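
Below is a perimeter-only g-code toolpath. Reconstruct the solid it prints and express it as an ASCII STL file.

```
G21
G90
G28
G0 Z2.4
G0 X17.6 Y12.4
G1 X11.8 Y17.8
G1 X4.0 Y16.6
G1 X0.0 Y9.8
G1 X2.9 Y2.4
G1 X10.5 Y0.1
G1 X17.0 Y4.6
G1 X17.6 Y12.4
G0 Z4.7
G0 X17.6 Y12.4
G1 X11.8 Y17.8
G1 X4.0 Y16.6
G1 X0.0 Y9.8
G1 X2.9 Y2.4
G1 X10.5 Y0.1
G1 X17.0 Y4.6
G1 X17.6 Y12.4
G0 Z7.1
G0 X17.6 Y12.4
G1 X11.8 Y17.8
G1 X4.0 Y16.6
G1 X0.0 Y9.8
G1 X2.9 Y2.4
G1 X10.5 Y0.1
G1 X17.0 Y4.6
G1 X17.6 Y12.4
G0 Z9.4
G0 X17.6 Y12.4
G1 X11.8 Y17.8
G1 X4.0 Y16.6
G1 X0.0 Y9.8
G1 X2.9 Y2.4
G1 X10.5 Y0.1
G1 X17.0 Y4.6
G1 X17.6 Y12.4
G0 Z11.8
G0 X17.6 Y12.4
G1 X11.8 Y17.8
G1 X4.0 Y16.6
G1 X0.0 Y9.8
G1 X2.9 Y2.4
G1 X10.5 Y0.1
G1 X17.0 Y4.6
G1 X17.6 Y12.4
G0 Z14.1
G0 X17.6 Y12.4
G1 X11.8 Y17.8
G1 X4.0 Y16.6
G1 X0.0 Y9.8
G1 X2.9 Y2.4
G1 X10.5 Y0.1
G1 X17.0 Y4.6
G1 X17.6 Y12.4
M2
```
solid part
  facet normal 0.0000 0.0000 -1.0000
    outer loop
      vertex 4.0 16.6 0.0
      vertex 11.8 17.8 0.0
      vertex 17.6 12.4 0.0
    endloop
  endfacet
  facet normal 0.0000 0.0000 -1.0000
    outer loop
      vertex 0.0 9.8 0.0
      vertex 4.0 16.6 0.0
      vertex 17.6 12.4 0.0
    endloop
  endfacet
  facet normal 0.0000 0.0000 -1.0000
    outer loop
      vertex 2.9 2.4 0.0
      vertex 0.0 9.8 0.0
      vertex 17.6 12.4 0.0
    endloop
  endfacet
  facet normal 0.0000 0.0000 -1.0000
    outer loop
      vertex 10.5 0.1 0.0
      vertex 2.9 2.4 0.0
      vertex 17.6 12.4 0.0
    endloop
  endfacet
  facet normal 0.0000 0.0000 -1.0000
    outer loop
      vertex 17.0 4.6 0.0
      vertex 10.5 0.1 0.0
      vertex 17.6 12.4 0.0
    endloop
  endfacet
  facet normal 0.0000 0.0000 1.0000
    outer loop
      vertex 17.6 12.4 14.1
      vertex 11.8 17.8 14.1
      vertex 4.0 16.6 14.1
    endloop
  endfacet
  facet normal 0.0000 0.0000 1.0000
    outer loop
      vertex 17.6 12.4 14.1
      vertex 4.0 16.6 14.1
      vertex 0.0 9.8 14.1
    endloop
  endfacet
  facet normal 0.0000 0.0000 1.0000
    outer loop
      vertex 17.6 12.4 14.1
      vertex 0.0 9.8 14.1
      vertex 2.9 2.4 14.1
    endloop
  endfacet
  facet normal 0.0000 0.0000 1.0000
    outer loop
      vertex 17.6 12.4 14.1
      vertex 2.9 2.4 14.1
      vertex 10.5 0.1 14.1
    endloop
  endfacet
  facet normal 0.0000 0.0000 1.0000
    outer loop
      vertex 17.6 12.4 14.1
      vertex 10.5 0.1 14.1
      vertex 17.0 4.6 14.1
    endloop
  endfacet
  facet normal 0.6814 0.7319 0.0000
    outer loop
      vertex 17.6 12.4 0.0
      vertex 11.8 17.8 0.0
      vertex 11.8 17.8 14.1
    endloop
  endfacet
  facet normal 0.6814 0.7319 0.0000
    outer loop
      vertex 17.6 12.4 0.0
      vertex 11.8 17.8 14.1
      vertex 17.6 12.4 14.1
    endloop
  endfacet
  facet normal -0.1521 0.9884 0.0000
    outer loop
      vertex 11.8 17.8 0.0
      vertex 4.0 16.6 0.0
      vertex 4.0 16.6 14.1
    endloop
  endfacet
  facet normal -0.1521 0.9884 0.0000
    outer loop
      vertex 11.8 17.8 0.0
      vertex 4.0 16.6 14.1
      vertex 11.8 17.8 14.1
    endloop
  endfacet
  facet normal -0.8619 0.5070 0.0000
    outer loop
      vertex 4.0 16.6 0.0
      vertex 0.0 9.8 0.0
      vertex 0.0 9.8 14.1
    endloop
  endfacet
  facet normal -0.8619 0.5070 0.0000
    outer loop
      vertex 4.0 16.6 0.0
      vertex 0.0 9.8 14.1
      vertex 4.0 16.6 14.1
    endloop
  endfacet
  facet normal -0.9311 -0.3649 0.0000
    outer loop
      vertex 0.0 9.8 0.0
      vertex 2.9 2.4 0.0
      vertex 2.9 2.4 14.1
    endloop
  endfacet
  facet normal -0.9311 -0.3649 0.0000
    outer loop
      vertex 0.0 9.8 0.0
      vertex 2.9 2.4 14.1
      vertex 0.0 9.8 14.1
    endloop
  endfacet
  facet normal -0.2897 -0.9571 0.0000
    outer loop
      vertex 2.9 2.4 0.0
      vertex 10.5 0.1 0.0
      vertex 10.5 0.1 14.1
    endloop
  endfacet
  facet normal -0.2897 -0.9571 0.0000
    outer loop
      vertex 2.9 2.4 0.0
      vertex 10.5 0.1 14.1
      vertex 2.9 2.4 14.1
    endloop
  endfacet
  facet normal 0.5692 -0.8222 0.0000
    outer loop
      vertex 10.5 0.1 0.0
      vertex 17.0 4.6 0.0
      vertex 17.0 4.6 14.1
    endloop
  endfacet
  facet normal 0.5692 -0.8222 0.0000
    outer loop
      vertex 10.5 0.1 0.0
      vertex 17.0 4.6 14.1
      vertex 10.5 0.1 14.1
    endloop
  endfacet
  facet normal 0.9971 -0.0767 0.0000
    outer loop
      vertex 17.0 4.6 0.0
      vertex 17.6 12.4 0.0
      vertex 17.6 12.4 14.1
    endloop
  endfacet
  facet normal 0.9971 -0.0767 0.0000
    outer loop
      vertex 17.0 4.6 0.0
      vertex 17.6 12.4 14.1
      vertex 17.0 4.6 14.1
    endloop
  endfacet
endsolid part

The G0 Z moves step by Δz≈2.4 mm. Every layer's G1 loop is the same polygon, so the solid is a straight extrusion of it from z=0 to z≈14.1. Closing with flat bottom and top caps and triangulating gives 24 facets — a regular 7-sided prism (a cylinder approximated with 7 flat sides), circumscribed radius ≈ 9.1 mm, height ≈ 14.1 mm.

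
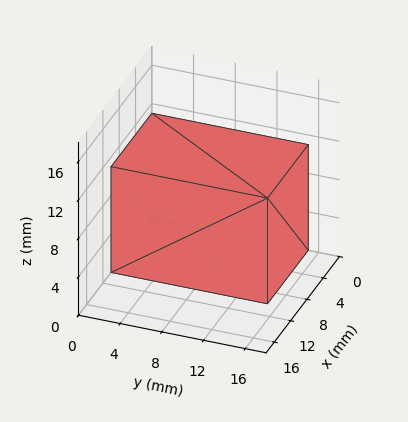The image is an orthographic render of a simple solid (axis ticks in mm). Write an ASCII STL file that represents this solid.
Reading the render: the shape is a rectangular box, roughly 10 × 15 mm footprint and 11 mm tall (dimensions read to the nearest mm from the axis ticks). For the STL, each face is triangulated and given an outward normal.

solid part
  facet normal 0.0000 0.0000 -1.0000
    outer loop
      vertex 10.00 15.00 0.00
      vertex 10.00 0.00 0.00
      vertex 0.00 0.00 0.00
    endloop
  endfacet
  facet normal 0.0000 0.0000 -1.0000
    outer loop
      vertex 0.00 15.00 0.00
      vertex 10.00 15.00 0.00
      vertex 0.00 0.00 0.00
    endloop
  endfacet
  facet normal 0.0000 0.0000 1.0000
    outer loop
      vertex 0.00 0.00 11.00
      vertex 10.00 0.00 11.00
      vertex 10.00 15.00 11.00
    endloop
  endfacet
  facet normal 0.0000 0.0000 1.0000
    outer loop
      vertex 0.00 0.00 11.00
      vertex 10.00 15.00 11.00
      vertex 0.00 15.00 11.00
    endloop
  endfacet
  facet normal 0.0000 -1.0000 0.0000
    outer loop
      vertex 0.00 0.00 0.00
      vertex 10.00 0.00 0.00
      vertex 10.00 0.00 11.00
    endloop
  endfacet
  facet normal 0.0000 -1.0000 0.0000
    outer loop
      vertex 0.00 0.00 0.00
      vertex 10.00 0.00 11.00
      vertex 0.00 0.00 11.00
    endloop
  endfacet
  facet normal 0.0000 1.0000 0.0000
    outer loop
      vertex 10.00 15.00 11.00
      vertex 10.00 15.00 0.00
      vertex 0.00 15.00 0.00
    endloop
  endfacet
  facet normal 0.0000 1.0000 0.0000
    outer loop
      vertex 0.00 15.00 11.00
      vertex 10.00 15.00 11.00
      vertex 0.00 15.00 0.00
    endloop
  endfacet
  facet normal -1.0000 0.0000 0.0000
    outer loop
      vertex 0.00 15.00 11.00
      vertex 0.00 15.00 0.00
      vertex 0.00 0.00 0.00
    endloop
  endfacet
  facet normal -1.0000 0.0000 0.0000
    outer loop
      vertex 0.00 0.00 11.00
      vertex 0.00 15.00 11.00
      vertex 0.00 0.00 0.00
    endloop
  endfacet
  facet normal 1.0000 0.0000 0.0000
    outer loop
      vertex 10.00 0.00 0.00
      vertex 10.00 15.00 0.00
      vertex 10.00 15.00 11.00
    endloop
  endfacet
  facet normal 1.0000 0.0000 0.0000
    outer loop
      vertex 10.00 0.00 0.00
      vertex 10.00 15.00 11.00
      vertex 10.00 0.00 11.00
    endloop
  endfacet
endsolid part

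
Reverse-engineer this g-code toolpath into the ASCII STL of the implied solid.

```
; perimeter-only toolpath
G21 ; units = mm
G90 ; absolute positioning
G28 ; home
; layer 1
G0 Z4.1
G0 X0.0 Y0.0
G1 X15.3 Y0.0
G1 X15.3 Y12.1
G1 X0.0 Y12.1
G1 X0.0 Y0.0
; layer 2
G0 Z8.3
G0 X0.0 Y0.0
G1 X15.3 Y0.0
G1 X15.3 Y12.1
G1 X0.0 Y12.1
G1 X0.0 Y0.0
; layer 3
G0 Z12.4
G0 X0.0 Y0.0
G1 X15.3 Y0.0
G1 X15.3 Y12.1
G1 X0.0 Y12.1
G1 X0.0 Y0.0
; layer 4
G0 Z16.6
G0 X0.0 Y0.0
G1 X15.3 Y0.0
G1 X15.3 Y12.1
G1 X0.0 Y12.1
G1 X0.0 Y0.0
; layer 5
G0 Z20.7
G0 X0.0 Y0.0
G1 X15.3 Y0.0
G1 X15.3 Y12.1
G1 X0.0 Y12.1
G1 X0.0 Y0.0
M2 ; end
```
solid part
  facet normal 0.0000 0.0000 -1.0000
    outer loop
      vertex 15.3 12.1 0.0
      vertex 15.3 0.0 0.0
      vertex 0.0 0.0 0.0
    endloop
  endfacet
  facet normal 0.0000 0.0000 -1.0000
    outer loop
      vertex 0.0 12.1 0.0
      vertex 15.3 12.1 0.0
      vertex 0.0 0.0 0.0
    endloop
  endfacet
  facet normal 0.0000 0.0000 1.0000
    outer loop
      vertex 0.0 0.0 20.7
      vertex 15.3 0.0 20.7
      vertex 15.3 12.1 20.7
    endloop
  endfacet
  facet normal 0.0000 0.0000 1.0000
    outer loop
      vertex 0.0 0.0 20.7
      vertex 15.3 12.1 20.7
      vertex 0.0 12.1 20.7
    endloop
  endfacet
  facet normal 0.0000 -1.0000 0.0000
    outer loop
      vertex 0.0 0.0 0.0
      vertex 15.3 0.0 0.0
      vertex 15.3 0.0 20.7
    endloop
  endfacet
  facet normal 0.0000 -1.0000 0.0000
    outer loop
      vertex 0.0 0.0 0.0
      vertex 15.3 0.0 20.7
      vertex 0.0 0.0 20.7
    endloop
  endfacet
  facet normal 0.0000 1.0000 0.0000
    outer loop
      vertex 15.3 12.1 20.7
      vertex 15.3 12.1 0.0
      vertex 0.0 12.1 0.0
    endloop
  endfacet
  facet normal 0.0000 1.0000 0.0000
    outer loop
      vertex 0.0 12.1 20.7
      vertex 15.3 12.1 20.7
      vertex 0.0 12.1 0.0
    endloop
  endfacet
  facet normal -1.0000 0.0000 0.0000
    outer loop
      vertex 0.0 12.1 20.7
      vertex 0.0 12.1 0.0
      vertex 0.0 0.0 0.0
    endloop
  endfacet
  facet normal -1.0000 0.0000 0.0000
    outer loop
      vertex 0.0 0.0 20.7
      vertex 0.0 12.1 20.7
      vertex 0.0 0.0 0.0
    endloop
  endfacet
  facet normal 1.0000 0.0000 0.0000
    outer loop
      vertex 15.3 0.0 0.0
      vertex 15.3 12.1 0.0
      vertex 15.3 12.1 20.7
    endloop
  endfacet
  facet normal 1.0000 0.0000 0.0000
    outer loop
      vertex 15.3 0.0 0.0
      vertex 15.3 12.1 20.7
      vertex 15.3 0.0 20.7
    endloop
  endfacet
endsolid part

The G0 Z moves step by Δz≈4.1 mm. Every layer's G1 loop is the same polygon, so the solid is a straight extrusion of it from z=0 to z≈20.7. Closing with flat bottom and top caps and triangulating gives 12 facets — a rectangular box, roughly 15.3 × 12.1 mm footprint and 20.7 mm tall.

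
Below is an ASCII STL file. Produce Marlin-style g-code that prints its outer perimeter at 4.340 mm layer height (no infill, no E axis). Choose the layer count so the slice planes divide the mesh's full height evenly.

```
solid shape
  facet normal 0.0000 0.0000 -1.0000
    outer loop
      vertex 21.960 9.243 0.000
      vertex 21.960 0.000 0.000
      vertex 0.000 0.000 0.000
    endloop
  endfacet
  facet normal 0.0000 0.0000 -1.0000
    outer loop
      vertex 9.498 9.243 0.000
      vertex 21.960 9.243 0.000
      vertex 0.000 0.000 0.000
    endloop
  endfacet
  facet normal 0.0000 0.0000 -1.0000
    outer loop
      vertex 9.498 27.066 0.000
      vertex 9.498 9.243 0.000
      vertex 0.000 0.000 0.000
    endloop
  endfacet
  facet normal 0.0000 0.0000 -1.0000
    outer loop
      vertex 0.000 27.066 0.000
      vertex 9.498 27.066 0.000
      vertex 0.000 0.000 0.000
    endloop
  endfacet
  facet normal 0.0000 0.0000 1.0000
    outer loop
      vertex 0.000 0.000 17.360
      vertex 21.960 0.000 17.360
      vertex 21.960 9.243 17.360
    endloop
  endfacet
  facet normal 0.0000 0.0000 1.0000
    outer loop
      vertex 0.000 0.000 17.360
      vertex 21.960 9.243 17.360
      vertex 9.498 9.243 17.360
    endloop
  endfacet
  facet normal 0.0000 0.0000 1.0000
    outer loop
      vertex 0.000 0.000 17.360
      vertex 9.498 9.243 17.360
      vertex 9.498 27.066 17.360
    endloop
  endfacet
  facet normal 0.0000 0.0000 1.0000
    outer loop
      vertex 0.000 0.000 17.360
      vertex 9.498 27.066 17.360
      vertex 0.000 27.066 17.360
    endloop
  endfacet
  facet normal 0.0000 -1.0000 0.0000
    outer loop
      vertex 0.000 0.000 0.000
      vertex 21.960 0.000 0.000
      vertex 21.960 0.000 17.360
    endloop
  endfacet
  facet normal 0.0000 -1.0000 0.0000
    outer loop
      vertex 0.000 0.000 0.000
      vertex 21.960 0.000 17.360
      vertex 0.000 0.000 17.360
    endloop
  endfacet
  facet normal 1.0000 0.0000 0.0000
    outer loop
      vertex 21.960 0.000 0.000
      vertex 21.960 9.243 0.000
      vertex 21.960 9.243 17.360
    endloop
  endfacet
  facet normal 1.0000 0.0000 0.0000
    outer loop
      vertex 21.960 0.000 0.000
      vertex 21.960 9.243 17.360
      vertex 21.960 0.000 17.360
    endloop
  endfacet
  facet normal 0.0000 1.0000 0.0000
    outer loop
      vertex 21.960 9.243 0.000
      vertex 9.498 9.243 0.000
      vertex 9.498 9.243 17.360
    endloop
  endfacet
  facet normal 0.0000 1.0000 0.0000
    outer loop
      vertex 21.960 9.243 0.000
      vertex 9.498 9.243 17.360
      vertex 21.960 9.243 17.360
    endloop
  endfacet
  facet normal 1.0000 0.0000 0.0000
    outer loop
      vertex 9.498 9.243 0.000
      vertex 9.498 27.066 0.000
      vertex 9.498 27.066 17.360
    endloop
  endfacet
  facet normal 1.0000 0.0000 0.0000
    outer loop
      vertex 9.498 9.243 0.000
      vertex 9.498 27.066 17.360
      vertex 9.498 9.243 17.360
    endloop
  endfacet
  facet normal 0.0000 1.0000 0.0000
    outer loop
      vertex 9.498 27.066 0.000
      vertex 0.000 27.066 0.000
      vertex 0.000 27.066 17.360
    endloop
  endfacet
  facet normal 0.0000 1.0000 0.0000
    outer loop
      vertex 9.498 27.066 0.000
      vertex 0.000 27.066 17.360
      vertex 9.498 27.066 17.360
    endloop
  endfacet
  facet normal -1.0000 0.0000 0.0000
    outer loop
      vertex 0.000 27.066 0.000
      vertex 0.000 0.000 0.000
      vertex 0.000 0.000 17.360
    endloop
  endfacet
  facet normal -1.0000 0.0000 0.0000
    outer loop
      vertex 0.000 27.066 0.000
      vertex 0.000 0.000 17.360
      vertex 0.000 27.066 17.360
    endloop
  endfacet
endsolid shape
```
; perimeter-only toolpath
G21 ; units = mm
G90 ; absolute positioning
G28 ; home
; layer 1
G0 Z4.340
G0 X0.000 Y0.000
G1 X21.960 Y0.000
G1 X21.960 Y9.243
G1 X9.498 Y9.243
G1 X9.498 Y27.066
G1 X0.000 Y27.066
G1 X0.000 Y0.000
; layer 2
G0 Z8.680
G0 X0.000 Y0.000
G1 X21.960 Y0.000
G1 X21.960 Y9.243
G1 X9.498 Y9.243
G1 X9.498 Y27.066
G1 X0.000 Y27.066
G1 X0.000 Y0.000
; layer 3
G0 Z13.020
G0 X0.000 Y0.000
G1 X21.960 Y0.000
G1 X21.960 Y9.243
G1 X9.498 Y9.243
G1 X9.498 Y27.066
G1 X0.000 Y27.066
G1 X0.000 Y0.000
; layer 4
G0 Z17.360
G0 X0.000 Y0.000
G1 X21.960 Y0.000
G1 X21.960 Y9.243
G1 X9.498 Y9.243
G1 X9.498 Y27.066
G1 X0.000 Y27.066
G1 X0.000 Y0.000
M2 ; end

The solid is an L-shaped prism: outer 22 × 27.1 mm, arm thicknesses ≈ 9.24 mm (horizontal) and 9.5 mm (vertical), extruded 17.4 mm in z. Slicing at Δz = 4.340 mm — 4 equal slices spanning the solid's height, so layer i sits at z = i·h/4 — gives 4 non-empty perimeters. Each is a 6-segment closed polygon; G0 lifts to the layer z and rapids to the start vertex, then G1 traces the edges.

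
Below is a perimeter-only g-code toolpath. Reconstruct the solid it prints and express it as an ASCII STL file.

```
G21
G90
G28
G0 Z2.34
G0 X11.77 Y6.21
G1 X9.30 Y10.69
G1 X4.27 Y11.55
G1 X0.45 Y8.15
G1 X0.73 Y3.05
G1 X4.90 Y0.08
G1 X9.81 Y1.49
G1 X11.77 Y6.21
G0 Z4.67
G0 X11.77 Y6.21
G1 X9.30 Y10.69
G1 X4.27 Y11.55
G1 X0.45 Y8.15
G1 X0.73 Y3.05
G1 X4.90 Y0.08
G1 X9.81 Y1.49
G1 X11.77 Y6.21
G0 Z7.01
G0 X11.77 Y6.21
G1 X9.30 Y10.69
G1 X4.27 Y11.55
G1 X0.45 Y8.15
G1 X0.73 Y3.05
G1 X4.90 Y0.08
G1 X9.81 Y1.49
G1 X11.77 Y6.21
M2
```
solid part
  facet normal 0.0000 0.0000 -1.0000
    outer loop
      vertex 4.27 11.55 0.00
      vertex 9.30 10.69 0.00
      vertex 11.77 6.21 0.00
    endloop
  endfacet
  facet normal 0.0000 0.0000 -1.0000
    outer loop
      vertex 0.45 8.15 0.00
      vertex 4.27 11.55 0.00
      vertex 11.77 6.21 0.00
    endloop
  endfacet
  facet normal 0.0000 0.0000 -1.0000
    outer loop
      vertex 0.73 3.05 0.00
      vertex 0.45 8.15 0.00
      vertex 11.77 6.21 0.00
    endloop
  endfacet
  facet normal 0.0000 0.0000 -1.0000
    outer loop
      vertex 4.90 0.08 0.00
      vertex 0.73 3.05 0.00
      vertex 11.77 6.21 0.00
    endloop
  endfacet
  facet normal 0.0000 0.0000 -1.0000
    outer loop
      vertex 9.81 1.49 0.00
      vertex 4.90 0.08 0.00
      vertex 11.77 6.21 0.00
    endloop
  endfacet
  facet normal 0.0000 0.0000 1.0000
    outer loop
      vertex 11.77 6.21 7.01
      vertex 9.30 10.69 7.01
      vertex 4.27 11.55 7.01
    endloop
  endfacet
  facet normal 0.0000 0.0000 1.0000
    outer loop
      vertex 11.77 6.21 7.01
      vertex 4.27 11.55 7.01
      vertex 0.45 8.15 7.01
    endloop
  endfacet
  facet normal 0.0000 0.0000 1.0000
    outer loop
      vertex 11.77 6.21 7.01
      vertex 0.45 8.15 7.01
      vertex 0.73 3.05 7.01
    endloop
  endfacet
  facet normal 0.0000 0.0000 1.0000
    outer loop
      vertex 11.77 6.21 7.01
      vertex 0.73 3.05 7.01
      vertex 4.90 0.08 7.01
    endloop
  endfacet
  facet normal 0.0000 0.0000 1.0000
    outer loop
      vertex 11.77 6.21 7.01
      vertex 4.90 0.08 7.01
      vertex 9.81 1.49 7.01
    endloop
  endfacet
  facet normal 0.8757 0.4828 0.0000
    outer loop
      vertex 11.77 6.21 0.00
      vertex 9.30 10.69 0.00
      vertex 9.30 10.69 7.01
    endloop
  endfacet
  facet normal 0.8757 0.4828 0.0000
    outer loop
      vertex 11.77 6.21 0.00
      vertex 9.30 10.69 7.01
      vertex 11.77 6.21 7.01
    endloop
  endfacet
  facet normal 0.1685 0.9857 0.0000
    outer loop
      vertex 9.30 10.69 0.00
      vertex 4.27 11.55 0.00
      vertex 4.27 11.55 7.01
    endloop
  endfacet
  facet normal 0.1685 0.9857 0.0000
    outer loop
      vertex 9.30 10.69 0.00
      vertex 4.27 11.55 7.01
      vertex 9.30 10.69 7.01
    endloop
  endfacet
  facet normal -0.6648 0.7470 0.0000
    outer loop
      vertex 4.27 11.55 0.00
      vertex 0.45 8.15 0.00
      vertex 0.45 8.15 7.01
    endloop
  endfacet
  facet normal -0.6648 0.7470 0.0000
    outer loop
      vertex 4.27 11.55 0.00
      vertex 0.45 8.15 7.01
      vertex 4.27 11.55 7.01
    endloop
  endfacet
  facet normal -0.9985 -0.0548 0.0000
    outer loop
      vertex 0.45 8.15 0.00
      vertex 0.73 3.05 0.00
      vertex 0.73 3.05 7.01
    endloop
  endfacet
  facet normal -0.9985 -0.0548 0.0000
    outer loop
      vertex 0.45 8.15 0.00
      vertex 0.73 3.05 7.01
      vertex 0.45 8.15 7.01
    endloop
  endfacet
  facet normal -0.5801 -0.8145 0.0000
    outer loop
      vertex 0.73 3.05 0.00
      vertex 4.90 0.08 0.00
      vertex 4.90 0.08 7.01
    endloop
  endfacet
  facet normal -0.5801 -0.8145 0.0000
    outer loop
      vertex 0.73 3.05 0.00
      vertex 4.90 0.08 7.01
      vertex 0.73 3.05 7.01
    endloop
  endfacet
  facet normal 0.2760 -0.9612 0.0000
    outer loop
      vertex 4.90 0.08 0.00
      vertex 9.81 1.49 0.00
      vertex 9.81 1.49 7.01
    endloop
  endfacet
  facet normal 0.2760 -0.9612 0.0000
    outer loop
      vertex 4.90 0.08 0.00
      vertex 9.81 1.49 7.01
      vertex 4.90 0.08 7.01
    endloop
  endfacet
  facet normal 0.9235 -0.3835 0.0000
    outer loop
      vertex 9.81 1.49 0.00
      vertex 11.77 6.21 0.00
      vertex 11.77 6.21 7.01
    endloop
  endfacet
  facet normal 0.9235 -0.3835 0.0000
    outer loop
      vertex 9.81 1.49 0.00
      vertex 11.77 6.21 7.01
      vertex 9.81 1.49 7.01
    endloop
  endfacet
endsolid part

The G0 Z moves step by Δz≈2.34 mm. Every layer's G1 loop is the same polygon, so the solid is a straight extrusion of it from z=0 to z≈7.01. Closing with flat bottom and top caps and triangulating gives 24 facets — a regular 7-sided prism (a cylinder approximated with 7 flat sides), circumscribed radius ≈ 5.89 mm, height ≈ 7.01 mm.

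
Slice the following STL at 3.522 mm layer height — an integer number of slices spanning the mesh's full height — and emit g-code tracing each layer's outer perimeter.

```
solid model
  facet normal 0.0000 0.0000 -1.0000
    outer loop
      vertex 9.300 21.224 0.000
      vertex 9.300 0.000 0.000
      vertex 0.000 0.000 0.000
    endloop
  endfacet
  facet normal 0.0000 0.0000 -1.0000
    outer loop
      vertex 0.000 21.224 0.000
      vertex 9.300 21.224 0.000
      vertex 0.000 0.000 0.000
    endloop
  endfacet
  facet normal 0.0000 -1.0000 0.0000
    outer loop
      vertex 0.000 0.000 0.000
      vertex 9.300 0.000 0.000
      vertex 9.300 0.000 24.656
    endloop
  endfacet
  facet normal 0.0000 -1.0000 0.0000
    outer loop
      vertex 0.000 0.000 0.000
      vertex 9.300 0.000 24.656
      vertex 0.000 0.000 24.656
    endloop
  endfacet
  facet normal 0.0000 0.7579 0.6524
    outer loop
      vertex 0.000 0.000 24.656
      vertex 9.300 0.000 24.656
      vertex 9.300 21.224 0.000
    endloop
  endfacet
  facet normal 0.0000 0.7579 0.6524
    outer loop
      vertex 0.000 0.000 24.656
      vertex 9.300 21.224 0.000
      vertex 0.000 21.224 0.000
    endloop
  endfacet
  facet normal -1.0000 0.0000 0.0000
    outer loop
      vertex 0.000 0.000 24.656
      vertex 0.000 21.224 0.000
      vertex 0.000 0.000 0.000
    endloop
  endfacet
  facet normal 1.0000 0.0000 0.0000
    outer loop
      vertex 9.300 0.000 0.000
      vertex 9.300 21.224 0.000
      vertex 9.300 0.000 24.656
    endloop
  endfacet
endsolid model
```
; perimeter-only toolpath
G21 ; units = mm
G90 ; absolute positioning
G28 ; home
; layer 1
G0 Z3.522
G0 X0.000 Y0.000
G1 X9.300 Y0.000
G1 X9.300 Y18.192
G1 X0.000 Y18.192
G1 X0.000 Y0.000
; layer 2
G0 Z7.045
G0 X0.000 Y0.000
G1 X9.300 Y0.000
G1 X9.300 Y15.160
G1 X0.000 Y15.160
G1 X0.000 Y0.000
; layer 3
G0 Z10.567
G0 X0.000 Y0.000
G1 X9.300 Y0.000
G1 X9.300 Y12.128
G1 X0.000 Y12.128
G1 X0.000 Y0.000
; layer 4
G0 Z14.089
G0 X0.000 Y0.000
G1 X9.300 Y0.000
G1 X9.300 Y9.096
G1 X0.000 Y9.096
G1 X0.000 Y0.000
; layer 5
G0 Z17.611
G0 X0.000 Y0.000
G1 X9.300 Y0.000
G1 X9.300 Y6.064
G1 X0.000 Y6.064
G1 X0.000 Y0.000
; layer 6
G0 Z21.134
G0 X0.000 Y0.000
G1 X9.300 Y0.000
G1 X9.300 Y3.032
G1 X0.000 Y3.032
G1 X0.000 Y0.000
M2 ; end

The solid is a wedge (ramp): 9.3 × 21.2 mm base, rising to 24.7 mm along the y=0 edge and sloping linearly to z=0 at y=21.2. Slicing at Δz = 3.522 mm — 7 equal slices spanning the solid's height, so layer i sits at z = i·h/7 — gives 6 non-empty perimeters. Each is a 4-segment closed polygon; G0 lifts to the layer z and rapids to the start vertex, then G1 traces the edges. The cross-section shrinks linearly with z (the slice at the apex is degenerate and omitted).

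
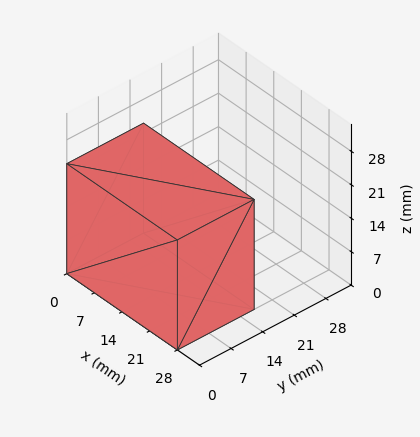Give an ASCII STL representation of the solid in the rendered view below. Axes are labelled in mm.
Reading the render: the shape is a rectangular box, roughly 28 × 17 mm footprint and 23 mm tall (dimensions read to the nearest mm from the axis ticks). For the STL, each face is triangulated and given an outward normal.

solid part
  facet normal 0.0000 0.0000 -1.0000
    outer loop
      vertex 28.00 17.00 0.00
      vertex 28.00 0.00 0.00
      vertex 0.00 0.00 0.00
    endloop
  endfacet
  facet normal 0.0000 0.0000 -1.0000
    outer loop
      vertex 0.00 17.00 0.00
      vertex 28.00 17.00 0.00
      vertex 0.00 0.00 0.00
    endloop
  endfacet
  facet normal 0.0000 0.0000 1.0000
    outer loop
      vertex 0.00 0.00 23.00
      vertex 28.00 0.00 23.00
      vertex 28.00 17.00 23.00
    endloop
  endfacet
  facet normal 0.0000 0.0000 1.0000
    outer loop
      vertex 0.00 0.00 23.00
      vertex 28.00 17.00 23.00
      vertex 0.00 17.00 23.00
    endloop
  endfacet
  facet normal 0.0000 -1.0000 0.0000
    outer loop
      vertex 0.00 0.00 0.00
      vertex 28.00 0.00 0.00
      vertex 28.00 0.00 23.00
    endloop
  endfacet
  facet normal 0.0000 -1.0000 0.0000
    outer loop
      vertex 0.00 0.00 0.00
      vertex 28.00 0.00 23.00
      vertex 0.00 0.00 23.00
    endloop
  endfacet
  facet normal 0.0000 1.0000 0.0000
    outer loop
      vertex 28.00 17.00 23.00
      vertex 28.00 17.00 0.00
      vertex 0.00 17.00 0.00
    endloop
  endfacet
  facet normal 0.0000 1.0000 0.0000
    outer loop
      vertex 0.00 17.00 23.00
      vertex 28.00 17.00 23.00
      vertex 0.00 17.00 0.00
    endloop
  endfacet
  facet normal -1.0000 0.0000 0.0000
    outer loop
      vertex 0.00 17.00 23.00
      vertex 0.00 17.00 0.00
      vertex 0.00 0.00 0.00
    endloop
  endfacet
  facet normal -1.0000 0.0000 0.0000
    outer loop
      vertex 0.00 0.00 23.00
      vertex 0.00 17.00 23.00
      vertex 0.00 0.00 0.00
    endloop
  endfacet
  facet normal 1.0000 0.0000 0.0000
    outer loop
      vertex 28.00 0.00 0.00
      vertex 28.00 17.00 0.00
      vertex 28.00 17.00 23.00
    endloop
  endfacet
  facet normal 1.0000 0.0000 0.0000
    outer loop
      vertex 28.00 0.00 0.00
      vertex 28.00 17.00 23.00
      vertex 28.00 0.00 23.00
    endloop
  endfacet
endsolid part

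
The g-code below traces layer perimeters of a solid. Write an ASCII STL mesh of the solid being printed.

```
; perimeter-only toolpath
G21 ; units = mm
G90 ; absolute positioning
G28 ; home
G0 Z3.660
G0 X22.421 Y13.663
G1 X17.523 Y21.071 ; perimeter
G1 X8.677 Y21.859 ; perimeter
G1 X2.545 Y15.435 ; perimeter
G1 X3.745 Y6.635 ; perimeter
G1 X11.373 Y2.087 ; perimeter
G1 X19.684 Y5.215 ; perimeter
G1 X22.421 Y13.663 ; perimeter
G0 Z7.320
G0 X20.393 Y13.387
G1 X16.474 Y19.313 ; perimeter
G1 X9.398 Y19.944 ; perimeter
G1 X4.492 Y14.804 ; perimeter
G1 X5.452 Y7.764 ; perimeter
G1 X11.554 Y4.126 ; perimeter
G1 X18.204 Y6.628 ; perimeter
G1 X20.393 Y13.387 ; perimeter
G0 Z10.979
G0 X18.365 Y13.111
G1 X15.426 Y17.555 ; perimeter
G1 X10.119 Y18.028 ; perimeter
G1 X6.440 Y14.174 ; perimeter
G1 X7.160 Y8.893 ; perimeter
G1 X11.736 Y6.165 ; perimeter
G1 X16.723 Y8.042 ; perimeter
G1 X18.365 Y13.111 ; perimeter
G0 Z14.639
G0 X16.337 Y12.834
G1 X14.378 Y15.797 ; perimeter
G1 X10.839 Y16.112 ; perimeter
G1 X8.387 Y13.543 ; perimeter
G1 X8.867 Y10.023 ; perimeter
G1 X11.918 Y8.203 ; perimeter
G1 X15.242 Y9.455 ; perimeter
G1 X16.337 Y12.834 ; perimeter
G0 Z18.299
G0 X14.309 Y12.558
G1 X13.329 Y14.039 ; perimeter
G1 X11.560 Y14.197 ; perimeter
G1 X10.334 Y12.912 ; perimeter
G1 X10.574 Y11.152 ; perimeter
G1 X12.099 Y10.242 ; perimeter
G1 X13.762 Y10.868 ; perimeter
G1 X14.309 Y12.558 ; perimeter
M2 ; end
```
solid part
  facet normal 0.0000 0.0000 -1.0000
    outer loop
      vertex 7.956 23.775 0.000
      vertex 18.571 22.829 0.000
      vertex 24.449 13.940 0.000
    endloop
  endfacet
  facet normal 0.0000 0.0000 -1.0000
    outer loop
      vertex 0.598 16.066 0.000
      vertex 7.956 23.775 0.000
      vertex 24.449 13.940 0.000
    endloop
  endfacet
  facet normal 0.0000 0.0000 -1.0000
    outer loop
      vertex 2.038 5.506 0.000
      vertex 0.598 16.066 0.000
      vertex 24.449 13.940 0.000
    endloop
  endfacet
  facet normal 0.0000 0.0000 -1.0000
    outer loop
      vertex 11.191 0.048 0.000
      vertex 2.038 5.506 0.000
      vertex 24.449 13.940 0.000
    endloop
  endfacet
  facet normal 0.0000 0.0000 -1.0000
    outer loop
      vertex 21.165 3.802 0.000
      vertex 11.191 0.048 0.000
      vertex 24.449 13.940 0.000
    endloop
  endfacet
  facet normal 0.7449 0.4926 0.4500
    outer loop
      vertex 24.449 13.940 0.000
      vertex 18.571 22.829 0.000
      vertex 12.281 12.281 21.959
    endloop
  endfacet
  facet normal 0.0793 0.8895 0.4500
    outer loop
      vertex 18.571 22.829 0.000
      vertex 7.956 23.775 0.000
      vertex 12.281 12.281 21.959
    endloop
  endfacet
  facet normal -0.6460 0.6166 0.4500
    outer loop
      vertex 7.956 23.775 0.000
      vertex 0.598 16.066 0.000
      vertex 12.281 12.281 21.959
    endloop
  endfacet
  facet normal -0.8849 -0.1207 0.4500
    outer loop
      vertex 0.598 16.066 0.000
      vertex 2.038 5.506 0.000
      vertex 12.281 12.281 21.959
    endloop
  endfacet
  facet normal -0.4574 -0.7670 0.4500
    outer loop
      vertex 2.038 5.506 0.000
      vertex 11.191 0.048 0.000
      vertex 12.281 12.281 21.959
    endloop
  endfacet
  facet normal 0.3146 -0.8358 0.4500
    outer loop
      vertex 11.191 0.048 0.000
      vertex 21.165 3.802 0.000
      vertex 12.281 12.281 21.959
    endloop
  endfacet
  facet normal 0.8496 -0.2752 0.4500
    outer loop
      vertex 21.165 3.802 0.000
      vertex 24.449 13.940 0.000
      vertex 12.281 12.281 21.959
    endloop
  endfacet
endsolid part

The G0 Z moves step by Δz≈3.660 mm. The G1 loops shrink linearly with z, so the solid tapers from its base footprint up to z≈22. Closing with a flat bottom cap and the tapered top and triangulating gives 12 facets — a regular 7-sided pyramid, base circumscribed radius ≈ 12.3 mm, apex at z ≈ 22 mm.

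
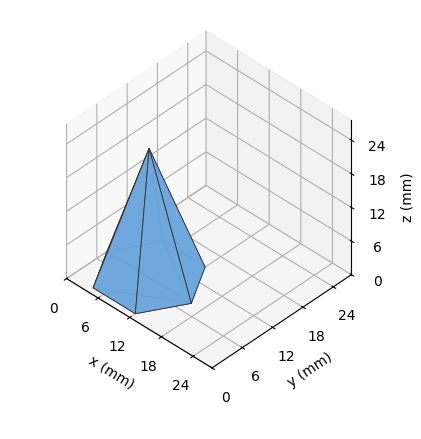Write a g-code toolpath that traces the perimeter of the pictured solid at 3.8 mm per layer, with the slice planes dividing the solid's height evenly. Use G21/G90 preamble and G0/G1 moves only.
Reading the render: the shape is a regular 6-sided pyramid, base circumscribed radius ≈ 8 mm, apex at z ≈ 23 mm (dimensions read to the nearest mm from the axis ticks). For the g-code, the solid's height is divided into equal slices at the stated Δz and each level perimeter traced with G1 moves after a G0 lift.

; perimeter-only toolpath
G21 ; units = mm
G90 ; absolute positioning
G28 ; home
; layer 1
G0 Z3.8
G0 X14.7 Y8.0
G1 X11.3 Y13.8
G1 X4.7 Y13.8
G1 X1.3 Y8.0
G1 X4.7 Y2.3
G1 X11.3 Y2.3
G1 X14.7 Y8.0
; layer 2
G0 Z7.7
G0 X13.3 Y8.0
G1 X10.7 Y12.6
G1 X5.3 Y12.6
G1 X2.7 Y8.0
G1 X5.3 Y3.4
G1 X10.7 Y3.4
G1 X13.3 Y8.0
; layer 3
G0 Z11.5
G0 X12.0 Y8.0
G1 X10.0 Y11.4
G1 X6.0 Y11.4
G1 X4.0 Y8.0
G1 X6.0 Y4.5
G1 X10.0 Y4.5
G1 X12.0 Y8.0
; layer 4
G0 Z15.3
G0 X10.7 Y8.0
G1 X9.3 Y10.3
G1 X6.7 Y10.3
G1 X5.3 Y8.0
G1 X6.7 Y5.7
G1 X9.3 Y5.7
G1 X10.7 Y8.0
; layer 5
G0 Z19.2
G0 X9.3 Y8.0
G1 X8.7 Y9.2
G1 X7.3 Y9.2
G1 X6.7 Y8.0
G1 X7.3 Y6.9
G1 X8.7 Y6.9
G1 X9.3 Y8.0
M2 ; end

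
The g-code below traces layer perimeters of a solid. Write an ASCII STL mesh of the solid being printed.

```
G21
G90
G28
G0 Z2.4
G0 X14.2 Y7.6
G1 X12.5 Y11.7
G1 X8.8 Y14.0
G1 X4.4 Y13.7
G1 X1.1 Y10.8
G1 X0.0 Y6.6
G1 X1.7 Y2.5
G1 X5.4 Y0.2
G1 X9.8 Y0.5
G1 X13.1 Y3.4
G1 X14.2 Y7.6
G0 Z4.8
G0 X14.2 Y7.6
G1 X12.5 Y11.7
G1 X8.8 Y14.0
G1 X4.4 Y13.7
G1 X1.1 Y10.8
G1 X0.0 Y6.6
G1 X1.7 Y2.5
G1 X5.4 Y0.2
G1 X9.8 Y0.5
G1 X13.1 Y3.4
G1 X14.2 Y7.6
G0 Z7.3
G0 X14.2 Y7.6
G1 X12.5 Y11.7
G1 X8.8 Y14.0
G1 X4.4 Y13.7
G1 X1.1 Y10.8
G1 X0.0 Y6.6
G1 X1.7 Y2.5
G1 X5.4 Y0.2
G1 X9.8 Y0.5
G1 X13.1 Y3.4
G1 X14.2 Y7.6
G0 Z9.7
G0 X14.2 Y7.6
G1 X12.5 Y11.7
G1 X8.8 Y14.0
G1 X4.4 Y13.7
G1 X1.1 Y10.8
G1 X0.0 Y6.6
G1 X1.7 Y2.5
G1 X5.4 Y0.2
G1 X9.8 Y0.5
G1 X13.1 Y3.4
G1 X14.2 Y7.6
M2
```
solid part
  facet normal 0.0000 0.0000 -1.0000
    outer loop
      vertex 8.8 14.0 0.0
      vertex 12.5 11.7 0.0
      vertex 14.2 7.6 0.0
    endloop
  endfacet
  facet normal 0.0000 0.0000 -1.0000
    outer loop
      vertex 4.4 13.7 0.0
      vertex 8.8 14.0 0.0
      vertex 14.2 7.6 0.0
    endloop
  endfacet
  facet normal 0.0000 0.0000 -1.0000
    outer loop
      vertex 1.1 10.8 0.0
      vertex 4.4 13.7 0.0
      vertex 14.2 7.6 0.0
    endloop
  endfacet
  facet normal 0.0000 0.0000 -1.0000
    outer loop
      vertex 0.0 6.6 0.0
      vertex 1.1 10.8 0.0
      vertex 14.2 7.6 0.0
    endloop
  endfacet
  facet normal 0.0000 0.0000 -1.0000
    outer loop
      vertex 1.7 2.5 0.0
      vertex 0.0 6.6 0.0
      vertex 14.2 7.6 0.0
    endloop
  endfacet
  facet normal 0.0000 0.0000 -1.0000
    outer loop
      vertex 5.4 0.2 0.0
      vertex 1.7 2.5 0.0
      vertex 14.2 7.6 0.0
    endloop
  endfacet
  facet normal 0.0000 0.0000 -1.0000
    outer loop
      vertex 9.8 0.5 0.0
      vertex 5.4 0.2 0.0
      vertex 14.2 7.6 0.0
    endloop
  endfacet
  facet normal 0.0000 0.0000 -1.0000
    outer loop
      vertex 13.1 3.4 0.0
      vertex 9.8 0.5 0.0
      vertex 14.2 7.6 0.0
    endloop
  endfacet
  facet normal 0.0000 0.0000 1.0000
    outer loop
      vertex 14.2 7.6 9.7
      vertex 12.5 11.7 9.7
      vertex 8.8 14.0 9.7
    endloop
  endfacet
  facet normal 0.0000 0.0000 1.0000
    outer loop
      vertex 14.2 7.6 9.7
      vertex 8.8 14.0 9.7
      vertex 4.4 13.7 9.7
    endloop
  endfacet
  facet normal 0.0000 0.0000 1.0000
    outer loop
      vertex 14.2 7.6 9.7
      vertex 4.4 13.7 9.7
      vertex 1.1 10.8 9.7
    endloop
  endfacet
  facet normal 0.0000 0.0000 1.0000
    outer loop
      vertex 14.2 7.6 9.7
      vertex 1.1 10.8 9.7
      vertex 0.0 6.6 9.7
    endloop
  endfacet
  facet normal 0.0000 0.0000 1.0000
    outer loop
      vertex 14.2 7.6 9.7
      vertex 0.0 6.6 9.7
      vertex 1.7 2.5 9.7
    endloop
  endfacet
  facet normal 0.0000 0.0000 1.0000
    outer loop
      vertex 14.2 7.6 9.7
      vertex 1.7 2.5 9.7
      vertex 5.4 0.2 9.7
    endloop
  endfacet
  facet normal 0.0000 0.0000 1.0000
    outer loop
      vertex 14.2 7.6 9.7
      vertex 5.4 0.2 9.7
      vertex 9.8 0.5 9.7
    endloop
  endfacet
  facet normal 0.0000 0.0000 1.0000
    outer loop
      vertex 14.2 7.6 9.7
      vertex 9.8 0.5 9.7
      vertex 13.1 3.4 9.7
    endloop
  endfacet
  facet normal 0.9237 0.3830 0.0000
    outer loop
      vertex 14.2 7.6 0.0
      vertex 12.5 11.7 0.0
      vertex 12.5 11.7 9.7
    endloop
  endfacet
  facet normal 0.9237 0.3830 0.0000
    outer loop
      vertex 14.2 7.6 0.0
      vertex 12.5 11.7 9.7
      vertex 14.2 7.6 9.7
    endloop
  endfacet
  facet normal 0.5279 0.8493 0.0000
    outer loop
      vertex 12.5 11.7 0.0
      vertex 8.8 14.0 0.0
      vertex 8.8 14.0 9.7
    endloop
  endfacet
  facet normal 0.5279 0.8493 0.0000
    outer loop
      vertex 12.5 11.7 0.0
      vertex 8.8 14.0 9.7
      vertex 12.5 11.7 9.7
    endloop
  endfacet
  facet normal -0.0680 0.9977 0.0000
    outer loop
      vertex 8.8 14.0 0.0
      vertex 4.4 13.7 0.0
      vertex 4.4 13.7 9.7
    endloop
  endfacet
  facet normal -0.0680 0.9977 0.0000
    outer loop
      vertex 8.8 14.0 0.0
      vertex 4.4 13.7 9.7
      vertex 8.8 14.0 9.7
    endloop
  endfacet
  facet normal -0.6601 0.7512 0.0000
    outer loop
      vertex 4.4 13.7 0.0
      vertex 1.1 10.8 0.0
      vertex 1.1 10.8 9.7
    endloop
  endfacet
  facet normal -0.6601 0.7512 0.0000
    outer loop
      vertex 4.4 13.7 0.0
      vertex 1.1 10.8 9.7
      vertex 4.4 13.7 9.7
    endloop
  endfacet
  facet normal -0.9674 0.2534 0.0000
    outer loop
      vertex 1.1 10.8 0.0
      vertex 0.0 6.6 0.0
      vertex 0.0 6.6 9.7
    endloop
  endfacet
  facet normal -0.9674 0.2534 0.0000
    outer loop
      vertex 1.1 10.8 0.0
      vertex 0.0 6.6 9.7
      vertex 1.1 10.8 9.7
    endloop
  endfacet
  facet normal -0.9237 -0.3830 0.0000
    outer loop
      vertex 0.0 6.6 0.0
      vertex 1.7 2.5 0.0
      vertex 1.7 2.5 9.7
    endloop
  endfacet
  facet normal -0.9237 -0.3830 0.0000
    outer loop
      vertex 0.0 6.6 0.0
      vertex 1.7 2.5 9.7
      vertex 0.0 6.6 9.7
    endloop
  endfacet
  facet normal -0.5279 -0.8493 0.0000
    outer loop
      vertex 1.7 2.5 0.0
      vertex 5.4 0.2 0.0
      vertex 5.4 0.2 9.7
    endloop
  endfacet
  facet normal -0.5279 -0.8493 0.0000
    outer loop
      vertex 1.7 2.5 0.0
      vertex 5.4 0.2 9.7
      vertex 1.7 2.5 9.7
    endloop
  endfacet
  facet normal 0.0680 -0.9977 0.0000
    outer loop
      vertex 5.4 0.2 0.0
      vertex 9.8 0.5 0.0
      vertex 9.8 0.5 9.7
    endloop
  endfacet
  facet normal 0.0680 -0.9977 0.0000
    outer loop
      vertex 5.4 0.2 0.0
      vertex 9.8 0.5 9.7
      vertex 5.4 0.2 9.7
    endloop
  endfacet
  facet normal 0.6601 -0.7512 0.0000
    outer loop
      vertex 9.8 0.5 0.0
      vertex 13.1 3.4 0.0
      vertex 13.1 3.4 9.7
    endloop
  endfacet
  facet normal 0.6601 -0.7512 0.0000
    outer loop
      vertex 9.8 0.5 0.0
      vertex 13.1 3.4 9.7
      vertex 9.8 0.5 9.7
    endloop
  endfacet
  facet normal 0.9674 -0.2534 0.0000
    outer loop
      vertex 13.1 3.4 0.0
      vertex 14.2 7.6 0.0
      vertex 14.2 7.6 9.7
    endloop
  endfacet
  facet normal 0.9674 -0.2534 0.0000
    outer loop
      vertex 13.1 3.4 0.0
      vertex 14.2 7.6 9.7
      vertex 13.1 3.4 9.7
    endloop
  endfacet
endsolid part

The G0 Z moves step by Δz≈2.4 mm. Every layer's G1 loop is the same polygon, so the solid is a straight extrusion of it from z=0 to z≈9.7. Closing with flat bottom and top caps and triangulating gives 36 facets — a regular 10-sided prism (a cylinder approximated with 10 flat sides), circumscribed radius ≈ 7.1 mm, height ≈ 9.7 mm.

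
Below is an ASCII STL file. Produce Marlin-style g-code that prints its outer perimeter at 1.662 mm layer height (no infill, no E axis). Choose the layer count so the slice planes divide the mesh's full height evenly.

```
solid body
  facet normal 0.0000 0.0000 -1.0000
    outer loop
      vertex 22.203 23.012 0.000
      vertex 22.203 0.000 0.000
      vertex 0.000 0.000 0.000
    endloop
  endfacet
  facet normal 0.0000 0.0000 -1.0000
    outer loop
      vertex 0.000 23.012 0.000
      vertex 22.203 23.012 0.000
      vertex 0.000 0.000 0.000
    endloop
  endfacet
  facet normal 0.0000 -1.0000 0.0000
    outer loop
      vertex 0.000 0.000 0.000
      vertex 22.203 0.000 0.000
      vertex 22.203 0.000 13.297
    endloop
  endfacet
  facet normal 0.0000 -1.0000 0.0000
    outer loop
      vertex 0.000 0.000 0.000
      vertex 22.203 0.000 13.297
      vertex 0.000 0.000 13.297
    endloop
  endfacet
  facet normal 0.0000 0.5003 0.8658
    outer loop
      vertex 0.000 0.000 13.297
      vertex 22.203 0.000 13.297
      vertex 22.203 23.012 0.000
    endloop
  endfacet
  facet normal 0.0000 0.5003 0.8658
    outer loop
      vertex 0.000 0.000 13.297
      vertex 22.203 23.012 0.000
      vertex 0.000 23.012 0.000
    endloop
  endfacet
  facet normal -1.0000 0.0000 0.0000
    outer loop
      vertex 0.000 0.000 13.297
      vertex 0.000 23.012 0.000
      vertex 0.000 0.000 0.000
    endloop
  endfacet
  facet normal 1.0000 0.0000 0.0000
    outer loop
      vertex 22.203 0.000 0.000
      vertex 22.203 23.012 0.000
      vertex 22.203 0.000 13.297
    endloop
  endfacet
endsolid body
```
; perimeter-only toolpath
G21 ; units = mm
G90 ; absolute positioning
G28 ; home
; layer 1
G0 Z1.662
G0 X0.000 Y0.000
G1 X22.203 Y0.000
G1 X22.203 Y20.136
G1 X0.000 Y20.136
G1 X0.000 Y0.000
; layer 2
G0 Z3.324
G0 X0.000 Y0.000
G1 X22.203 Y0.000
G1 X22.203 Y17.259
G1 X0.000 Y17.259
G1 X0.000 Y0.000
; layer 3
G0 Z4.986
G0 X0.000 Y0.000
G1 X22.203 Y0.000
G1 X22.203 Y14.383
G1 X0.000 Y14.383
G1 X0.000 Y0.000
; layer 4
G0 Z6.649
G0 X0.000 Y0.000
G1 X22.203 Y0.000
G1 X22.203 Y11.506
G1 X0.000 Y11.506
G1 X0.000 Y0.000
; layer 5
G0 Z8.311
G0 X0.000 Y0.000
G1 X22.203 Y0.000
G1 X22.203 Y8.630
G1 X0.000 Y8.630
G1 X0.000 Y0.000
; layer 6
G0 Z9.973
G0 X0.000 Y0.000
G1 X22.203 Y0.000
G1 X22.203 Y5.753
G1 X0.000 Y5.753
G1 X0.000 Y0.000
; layer 7
G0 Z11.635
G0 X0.000 Y0.000
G1 X22.203 Y0.000
G1 X22.203 Y2.877
G1 X0.000 Y2.877
G1 X0.000 Y0.000
M2 ; end

The solid is a wedge (ramp): 22.2 × 23 mm base, rising to 13.3 mm along the y=0 edge and sloping linearly to z=0 at y=23. Slicing at Δz = 1.662 mm — 8 equal slices spanning the solid's height, so layer i sits at z = i·h/8 — gives 7 non-empty perimeters. Each is a 4-segment closed polygon; G0 lifts to the layer z and rapids to the start vertex, then G1 traces the edges. The cross-section shrinks linearly with z (the slice at the apex is degenerate and omitted).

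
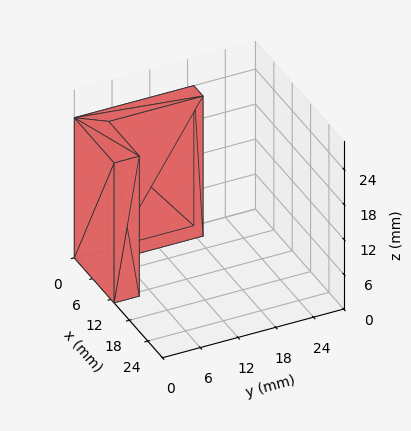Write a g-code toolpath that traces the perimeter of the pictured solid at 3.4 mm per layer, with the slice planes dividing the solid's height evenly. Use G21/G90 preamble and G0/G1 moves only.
Reading the render: the shape is an L-shaped prism: outer 13 × 19 mm, arm thicknesses ≈ 4 mm (horizontal) and 3 mm (vertical), extruded 24 mm in z (dimensions read to the nearest mm from the axis ticks). For the g-code, the solid's height is divided into equal slices at the stated Δz and each level perimeter traced with G1 moves after a G0 lift.

; perimeter-only toolpath
G21 ; units = mm
G90 ; absolute positioning
G28 ; home
; layer 1
G0 Z3.4
G0 X0.0 Y0.0
G1 X13.0 Y0.0
G1 X13.0 Y4.0
G1 X3.0 Y4.0
G1 X3.0 Y19.0
G1 X0.0 Y19.0
G1 X0.0 Y0.0
; layer 2
G0 Z6.9
G0 X0.0 Y0.0
G1 X13.0 Y0.0
G1 X13.0 Y4.0
G1 X3.0 Y4.0
G1 X3.0 Y19.0
G1 X0.0 Y19.0
G1 X0.0 Y0.0
; layer 3
G0 Z10.3
G0 X0.0 Y0.0
G1 X13.0 Y0.0
G1 X13.0 Y4.0
G1 X3.0 Y4.0
G1 X3.0 Y19.0
G1 X0.0 Y19.0
G1 X0.0 Y0.0
; layer 4
G0 Z13.7
G0 X0.0 Y0.0
G1 X13.0 Y0.0
G1 X13.0 Y4.0
G1 X3.0 Y4.0
G1 X3.0 Y19.0
G1 X0.0 Y19.0
G1 X0.0 Y0.0
; layer 5
G0 Z17.1
G0 X0.0 Y0.0
G1 X13.0 Y0.0
G1 X13.0 Y4.0
G1 X3.0 Y4.0
G1 X3.0 Y19.0
G1 X0.0 Y19.0
G1 X0.0 Y0.0
; layer 6
G0 Z20.6
G0 X0.0 Y0.0
G1 X13.0 Y0.0
G1 X13.0 Y4.0
G1 X3.0 Y4.0
G1 X3.0 Y19.0
G1 X0.0 Y19.0
G1 X0.0 Y0.0
; layer 7
G0 Z24.0
G0 X0.0 Y0.0
G1 X13.0 Y0.0
G1 X13.0 Y4.0
G1 X3.0 Y4.0
G1 X3.0 Y19.0
G1 X0.0 Y19.0
G1 X0.0 Y0.0
M2 ; end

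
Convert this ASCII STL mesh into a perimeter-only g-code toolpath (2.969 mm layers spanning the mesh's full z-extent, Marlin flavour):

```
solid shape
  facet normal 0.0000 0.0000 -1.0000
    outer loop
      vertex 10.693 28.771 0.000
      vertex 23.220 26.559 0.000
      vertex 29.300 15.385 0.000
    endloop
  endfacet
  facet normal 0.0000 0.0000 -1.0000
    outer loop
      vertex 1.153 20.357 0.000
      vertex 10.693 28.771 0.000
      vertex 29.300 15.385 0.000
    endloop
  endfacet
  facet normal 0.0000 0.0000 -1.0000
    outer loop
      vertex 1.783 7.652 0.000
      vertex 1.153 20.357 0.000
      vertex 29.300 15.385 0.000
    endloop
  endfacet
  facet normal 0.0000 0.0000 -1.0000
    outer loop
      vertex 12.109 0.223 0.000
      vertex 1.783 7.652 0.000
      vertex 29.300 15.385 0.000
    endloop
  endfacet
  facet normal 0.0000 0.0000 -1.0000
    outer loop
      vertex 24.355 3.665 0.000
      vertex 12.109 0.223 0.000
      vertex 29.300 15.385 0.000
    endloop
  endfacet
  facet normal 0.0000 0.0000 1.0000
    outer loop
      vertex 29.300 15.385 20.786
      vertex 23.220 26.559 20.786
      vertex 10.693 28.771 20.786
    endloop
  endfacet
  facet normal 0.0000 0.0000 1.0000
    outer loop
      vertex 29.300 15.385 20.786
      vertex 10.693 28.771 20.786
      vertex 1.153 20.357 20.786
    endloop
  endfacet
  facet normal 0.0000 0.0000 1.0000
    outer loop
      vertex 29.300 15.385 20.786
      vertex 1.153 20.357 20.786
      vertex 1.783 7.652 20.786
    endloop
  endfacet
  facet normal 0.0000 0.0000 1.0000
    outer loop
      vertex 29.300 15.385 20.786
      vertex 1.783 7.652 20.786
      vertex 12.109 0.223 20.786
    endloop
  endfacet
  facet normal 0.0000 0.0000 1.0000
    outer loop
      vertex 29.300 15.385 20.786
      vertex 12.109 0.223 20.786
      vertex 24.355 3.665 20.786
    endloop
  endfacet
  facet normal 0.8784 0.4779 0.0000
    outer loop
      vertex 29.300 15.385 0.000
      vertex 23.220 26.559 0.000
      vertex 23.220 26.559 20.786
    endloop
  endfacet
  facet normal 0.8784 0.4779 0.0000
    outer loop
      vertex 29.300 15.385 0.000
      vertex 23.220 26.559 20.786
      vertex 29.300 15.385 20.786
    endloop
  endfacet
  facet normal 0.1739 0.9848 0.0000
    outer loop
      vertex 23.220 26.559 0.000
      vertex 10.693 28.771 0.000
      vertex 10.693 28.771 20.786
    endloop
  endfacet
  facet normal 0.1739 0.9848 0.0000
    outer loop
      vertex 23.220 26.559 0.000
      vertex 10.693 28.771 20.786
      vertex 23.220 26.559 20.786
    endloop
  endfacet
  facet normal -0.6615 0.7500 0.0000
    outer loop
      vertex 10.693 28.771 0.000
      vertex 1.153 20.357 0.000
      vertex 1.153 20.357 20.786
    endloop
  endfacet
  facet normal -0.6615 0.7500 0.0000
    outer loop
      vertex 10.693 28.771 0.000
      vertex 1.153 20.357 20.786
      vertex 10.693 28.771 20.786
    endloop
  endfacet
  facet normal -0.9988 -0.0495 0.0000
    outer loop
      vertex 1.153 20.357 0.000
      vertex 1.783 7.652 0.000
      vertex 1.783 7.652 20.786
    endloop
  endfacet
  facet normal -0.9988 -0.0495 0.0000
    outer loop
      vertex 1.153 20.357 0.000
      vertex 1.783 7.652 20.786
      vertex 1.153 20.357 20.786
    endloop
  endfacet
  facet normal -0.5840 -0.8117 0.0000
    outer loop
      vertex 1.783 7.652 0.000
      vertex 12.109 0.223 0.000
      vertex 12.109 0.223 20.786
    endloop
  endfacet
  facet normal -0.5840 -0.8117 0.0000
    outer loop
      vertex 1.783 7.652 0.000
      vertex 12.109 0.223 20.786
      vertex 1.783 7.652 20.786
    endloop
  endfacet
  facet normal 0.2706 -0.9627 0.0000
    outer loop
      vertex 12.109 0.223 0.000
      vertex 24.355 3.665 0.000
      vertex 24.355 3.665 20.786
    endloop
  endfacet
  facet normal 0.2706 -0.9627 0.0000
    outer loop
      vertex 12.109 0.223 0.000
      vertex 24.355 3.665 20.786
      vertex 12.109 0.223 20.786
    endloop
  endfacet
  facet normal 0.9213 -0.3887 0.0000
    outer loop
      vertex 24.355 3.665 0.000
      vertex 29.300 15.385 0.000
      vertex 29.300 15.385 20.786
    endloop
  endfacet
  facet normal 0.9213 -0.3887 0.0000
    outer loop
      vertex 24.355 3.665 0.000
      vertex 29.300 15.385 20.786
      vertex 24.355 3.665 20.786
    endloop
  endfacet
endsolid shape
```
; perimeter-only toolpath
G21 ; units = mm
G90 ; absolute positioning
G28 ; home
; layer 1
G0 Z2.969
G0 X29.300 Y15.385
G1 X23.220 Y26.559
G1 X10.693 Y28.771
G1 X1.153 Y20.357
G1 X1.783 Y7.652
G1 X12.109 Y0.223
G1 X24.355 Y3.665
G1 X29.300 Y15.385
; layer 2
G0 Z5.939
G0 X29.300 Y15.385
G1 X23.220 Y26.559
G1 X10.693 Y28.771
G1 X1.153 Y20.357
G1 X1.783 Y7.652
G1 X12.109 Y0.223
G1 X24.355 Y3.665
G1 X29.300 Y15.385
; layer 3
G0 Z8.908
G0 X29.300 Y15.385
G1 X23.220 Y26.559
G1 X10.693 Y28.771
G1 X1.153 Y20.357
G1 X1.783 Y7.652
G1 X12.109 Y0.223
G1 X24.355 Y3.665
G1 X29.300 Y15.385
; layer 4
G0 Z11.878
G0 X29.300 Y15.385
G1 X23.220 Y26.559
G1 X10.693 Y28.771
G1 X1.153 Y20.357
G1 X1.783 Y7.652
G1 X12.109 Y0.223
G1 X24.355 Y3.665
G1 X29.300 Y15.385
; layer 5
G0 Z14.847
G0 X29.300 Y15.385
G1 X23.220 Y26.559
G1 X10.693 Y28.771
G1 X1.153 Y20.357
G1 X1.783 Y7.652
G1 X12.109 Y0.223
G1 X24.355 Y3.665
G1 X29.300 Y15.385
; layer 6
G0 Z17.817
G0 X29.300 Y15.385
G1 X23.220 Y26.559
G1 X10.693 Y28.771
G1 X1.153 Y20.357
G1 X1.783 Y7.652
G1 X12.109 Y0.223
G1 X24.355 Y3.665
G1 X29.300 Y15.385
; layer 7
G0 Z20.786
G0 X29.300 Y15.385
G1 X23.220 Y26.559
G1 X10.693 Y28.771
G1 X1.153 Y20.357
G1 X1.783 Y7.652
G1 X12.109 Y0.223
G1 X24.355 Y3.665
G1 X29.300 Y15.385
M2 ; end

The solid is a regular 7-sided prism (a cylinder approximated with 7 flat sides), circumscribed radius ≈ 14.7 mm, height ≈ 20.8 mm. Slicing at Δz = 2.969 mm — 7 equal slices spanning the solid's height, so layer i sits at z = i·h/7 — gives 7 non-empty perimeters. Each is a 7-segment closed polygon; G0 lifts to the layer z and rapids to the start vertex, then G1 traces the edges.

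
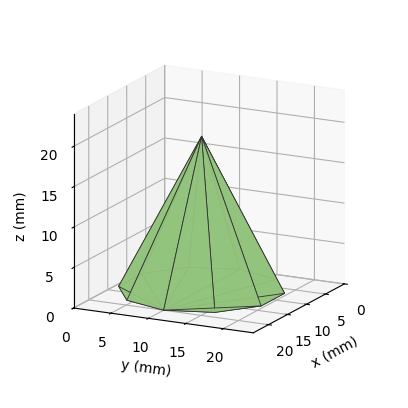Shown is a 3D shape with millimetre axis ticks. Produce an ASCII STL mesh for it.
Reading the render: the shape is a regular 10-sided pyramid, base circumscribed radius ≈ 10 mm, apex at z ≈ 19 mm (dimensions read to the nearest mm from the axis ticks). For the STL, each face is triangulated and given an outward normal.

solid part
  facet normal 0.0000 0.0000 -1.0000
    outer loop
      vertex 13.090 19.511 0.000
      vertex 18.090 15.878 0.000
      vertex 20.000 10.000 0.000
    endloop
  endfacet
  facet normal 0.0000 0.0000 -1.0000
    outer loop
      vertex 6.910 19.511 0.000
      vertex 13.090 19.511 0.000
      vertex 20.000 10.000 0.000
    endloop
  endfacet
  facet normal 0.0000 0.0000 -1.0000
    outer loop
      vertex 1.910 15.878 0.000
      vertex 6.910 19.511 0.000
      vertex 20.000 10.000 0.000
    endloop
  endfacet
  facet normal 0.0000 0.0000 -1.0000
    outer loop
      vertex 0.000 10.000 0.000
      vertex 1.910 15.878 0.000
      vertex 20.000 10.000 0.000
    endloop
  endfacet
  facet normal 0.0000 0.0000 -1.0000
    outer loop
      vertex 1.910 4.122 0.000
      vertex 0.000 10.000 0.000
      vertex 20.000 10.000 0.000
    endloop
  endfacet
  facet normal 0.0000 0.0000 -1.0000
    outer loop
      vertex 6.910 0.489 0.000
      vertex 1.910 4.122 0.000
      vertex 20.000 10.000 0.000
    endloop
  endfacet
  facet normal 0.0000 0.0000 -1.0000
    outer loop
      vertex 13.090 0.489 0.000
      vertex 6.910 0.489 0.000
      vertex 20.000 10.000 0.000
    endloop
  endfacet
  facet normal 0.0000 0.0000 -1.0000
    outer loop
      vertex 18.090 4.122 0.000
      vertex 13.090 0.489 0.000
      vertex 20.000 10.000 0.000
    endloop
  endfacet
  facet normal 0.8505 0.2763 0.4476
    outer loop
      vertex 20.000 10.000 0.000
      vertex 18.090 15.878 0.000
      vertex 10.000 10.000 19.000
    endloop
  endfacet
  facet normal 0.5256 0.7234 0.4476
    outer loop
      vertex 18.090 15.878 0.000
      vertex 13.090 19.511 0.000
      vertex 10.000 10.000 19.000
    endloop
  endfacet
  facet normal 0.0000 0.8942 0.4476
    outer loop
      vertex 13.090 19.511 0.000
      vertex 6.910 19.511 0.000
      vertex 10.000 10.000 19.000
    endloop
  endfacet
  facet normal -0.5256 0.7234 0.4476
    outer loop
      vertex 6.910 19.511 0.000
      vertex 1.910 15.878 0.000
      vertex 10.000 10.000 19.000
    endloop
  endfacet
  facet normal -0.8505 0.2763 0.4476
    outer loop
      vertex 1.910 15.878 0.000
      vertex 0.000 10.000 0.000
      vertex 10.000 10.000 19.000
    endloop
  endfacet
  facet normal -0.8505 -0.2763 0.4476
    outer loop
      vertex 0.000 10.000 0.000
      vertex 1.910 4.122 0.000
      vertex 10.000 10.000 19.000
    endloop
  endfacet
  facet normal -0.5256 -0.7234 0.4476
    outer loop
      vertex 1.910 4.122 0.000
      vertex 6.910 0.489 0.000
      vertex 10.000 10.000 19.000
    endloop
  endfacet
  facet normal 0.0000 -0.8942 0.4476
    outer loop
      vertex 6.910 0.489 0.000
      vertex 13.090 0.489 0.000
      vertex 10.000 10.000 19.000
    endloop
  endfacet
  facet normal 0.5256 -0.7234 0.4476
    outer loop
      vertex 13.090 0.489 0.000
      vertex 18.090 4.122 0.000
      vertex 10.000 10.000 19.000
    endloop
  endfacet
  facet normal 0.8505 -0.2763 0.4476
    outer loop
      vertex 18.090 4.122 0.000
      vertex 20.000 10.000 0.000
      vertex 10.000 10.000 19.000
    endloop
  endfacet
endsolid part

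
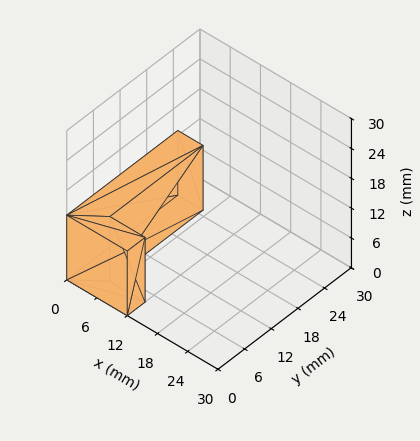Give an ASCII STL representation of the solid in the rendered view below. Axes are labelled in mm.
Reading the render: the shape is an L-shaped prism: outer 12 × 25 mm, arm thicknesses ≈ 4 mm (horizontal) and 5 mm (vertical), extruded 13 mm in z (dimensions read to the nearest mm from the axis ticks). For the STL, each face is triangulated and given an outward normal.

solid part
  facet normal 0.0000 0.0000 -1.0000
    outer loop
      vertex 12.00 4.00 0.00
      vertex 12.00 0.00 0.00
      vertex 0.00 0.00 0.00
    endloop
  endfacet
  facet normal 0.0000 0.0000 -1.0000
    outer loop
      vertex 5.00 4.00 0.00
      vertex 12.00 4.00 0.00
      vertex 0.00 0.00 0.00
    endloop
  endfacet
  facet normal 0.0000 0.0000 -1.0000
    outer loop
      vertex 5.00 25.00 0.00
      vertex 5.00 4.00 0.00
      vertex 0.00 0.00 0.00
    endloop
  endfacet
  facet normal 0.0000 0.0000 -1.0000
    outer loop
      vertex 0.00 25.00 0.00
      vertex 5.00 25.00 0.00
      vertex 0.00 0.00 0.00
    endloop
  endfacet
  facet normal 0.0000 0.0000 1.0000
    outer loop
      vertex 0.00 0.00 13.00
      vertex 12.00 0.00 13.00
      vertex 12.00 4.00 13.00
    endloop
  endfacet
  facet normal 0.0000 0.0000 1.0000
    outer loop
      vertex 0.00 0.00 13.00
      vertex 12.00 4.00 13.00
      vertex 5.00 4.00 13.00
    endloop
  endfacet
  facet normal 0.0000 0.0000 1.0000
    outer loop
      vertex 0.00 0.00 13.00
      vertex 5.00 4.00 13.00
      vertex 5.00 25.00 13.00
    endloop
  endfacet
  facet normal 0.0000 0.0000 1.0000
    outer loop
      vertex 0.00 0.00 13.00
      vertex 5.00 25.00 13.00
      vertex 0.00 25.00 13.00
    endloop
  endfacet
  facet normal 0.0000 -1.0000 0.0000
    outer loop
      vertex 0.00 0.00 0.00
      vertex 12.00 0.00 0.00
      vertex 12.00 0.00 13.00
    endloop
  endfacet
  facet normal 0.0000 -1.0000 0.0000
    outer loop
      vertex 0.00 0.00 0.00
      vertex 12.00 0.00 13.00
      vertex 0.00 0.00 13.00
    endloop
  endfacet
  facet normal 1.0000 0.0000 0.0000
    outer loop
      vertex 12.00 0.00 0.00
      vertex 12.00 4.00 0.00
      vertex 12.00 4.00 13.00
    endloop
  endfacet
  facet normal 1.0000 0.0000 0.0000
    outer loop
      vertex 12.00 0.00 0.00
      vertex 12.00 4.00 13.00
      vertex 12.00 0.00 13.00
    endloop
  endfacet
  facet normal 0.0000 1.0000 0.0000
    outer loop
      vertex 12.00 4.00 0.00
      vertex 5.00 4.00 0.00
      vertex 5.00 4.00 13.00
    endloop
  endfacet
  facet normal 0.0000 1.0000 0.0000
    outer loop
      vertex 12.00 4.00 0.00
      vertex 5.00 4.00 13.00
      vertex 12.00 4.00 13.00
    endloop
  endfacet
  facet normal 1.0000 0.0000 0.0000
    outer loop
      vertex 5.00 4.00 0.00
      vertex 5.00 25.00 0.00
      vertex 5.00 25.00 13.00
    endloop
  endfacet
  facet normal 1.0000 0.0000 0.0000
    outer loop
      vertex 5.00 4.00 0.00
      vertex 5.00 25.00 13.00
      vertex 5.00 4.00 13.00
    endloop
  endfacet
  facet normal 0.0000 1.0000 0.0000
    outer loop
      vertex 5.00 25.00 0.00
      vertex 0.00 25.00 0.00
      vertex 0.00 25.00 13.00
    endloop
  endfacet
  facet normal 0.0000 1.0000 0.0000
    outer loop
      vertex 5.00 25.00 0.00
      vertex 0.00 25.00 13.00
      vertex 5.00 25.00 13.00
    endloop
  endfacet
  facet normal -1.0000 0.0000 0.0000
    outer loop
      vertex 0.00 25.00 0.00
      vertex 0.00 0.00 0.00
      vertex 0.00 0.00 13.00
    endloop
  endfacet
  facet normal -1.0000 0.0000 0.0000
    outer loop
      vertex 0.00 25.00 0.00
      vertex 0.00 0.00 13.00
      vertex 0.00 25.00 13.00
    endloop
  endfacet
endsolid part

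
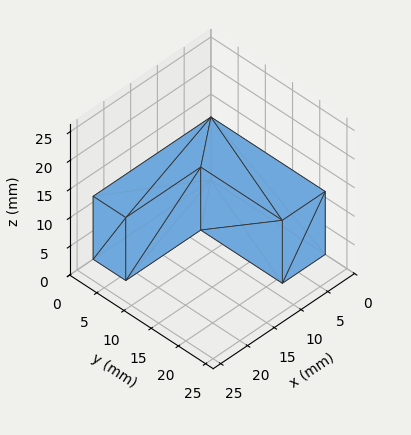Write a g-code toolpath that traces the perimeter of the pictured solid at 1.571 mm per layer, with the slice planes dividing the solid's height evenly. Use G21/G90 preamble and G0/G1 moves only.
Reading the render: the shape is an L-shaped prism: outer 22 × 21 mm, arm thicknesses ≈ 6 mm (horizontal) and 8 mm (vertical), extruded 11 mm in z (dimensions read to the nearest mm from the axis ticks). For the g-code, the solid's height is divided into equal slices at the stated Δz and each level perimeter traced with G1 moves after a G0 lift.

; perimeter-only toolpath
G21 ; units = mm
G90 ; absolute positioning
G28 ; home
; layer 1
G0 Z1.571
G0 X0.000 Y0.000
G1 X22.000 Y0.000
G1 X22.000 Y6.000
G1 X8.000 Y6.000
G1 X8.000 Y21.000
G1 X0.000 Y21.000
G1 X0.000 Y0.000
; layer 2
G0 Z3.143
G0 X0.000 Y0.000
G1 X22.000 Y0.000
G1 X22.000 Y6.000
G1 X8.000 Y6.000
G1 X8.000 Y21.000
G1 X0.000 Y21.000
G1 X0.000 Y0.000
; layer 3
G0 Z4.714
G0 X0.000 Y0.000
G1 X22.000 Y0.000
G1 X22.000 Y6.000
G1 X8.000 Y6.000
G1 X8.000 Y21.000
G1 X0.000 Y21.000
G1 X0.000 Y0.000
; layer 4
G0 Z6.286
G0 X0.000 Y0.000
G1 X22.000 Y0.000
G1 X22.000 Y6.000
G1 X8.000 Y6.000
G1 X8.000 Y21.000
G1 X0.000 Y21.000
G1 X0.000 Y0.000
; layer 5
G0 Z7.857
G0 X0.000 Y0.000
G1 X22.000 Y0.000
G1 X22.000 Y6.000
G1 X8.000 Y6.000
G1 X8.000 Y21.000
G1 X0.000 Y21.000
G1 X0.000 Y0.000
; layer 6
G0 Z9.429
G0 X0.000 Y0.000
G1 X22.000 Y0.000
G1 X22.000 Y6.000
G1 X8.000 Y6.000
G1 X8.000 Y21.000
G1 X0.000 Y21.000
G1 X0.000 Y0.000
; layer 7
G0 Z11.000
G0 X0.000 Y0.000
G1 X22.000 Y0.000
G1 X22.000 Y6.000
G1 X8.000 Y6.000
G1 X8.000 Y21.000
G1 X0.000 Y21.000
G1 X0.000 Y0.000
M2 ; end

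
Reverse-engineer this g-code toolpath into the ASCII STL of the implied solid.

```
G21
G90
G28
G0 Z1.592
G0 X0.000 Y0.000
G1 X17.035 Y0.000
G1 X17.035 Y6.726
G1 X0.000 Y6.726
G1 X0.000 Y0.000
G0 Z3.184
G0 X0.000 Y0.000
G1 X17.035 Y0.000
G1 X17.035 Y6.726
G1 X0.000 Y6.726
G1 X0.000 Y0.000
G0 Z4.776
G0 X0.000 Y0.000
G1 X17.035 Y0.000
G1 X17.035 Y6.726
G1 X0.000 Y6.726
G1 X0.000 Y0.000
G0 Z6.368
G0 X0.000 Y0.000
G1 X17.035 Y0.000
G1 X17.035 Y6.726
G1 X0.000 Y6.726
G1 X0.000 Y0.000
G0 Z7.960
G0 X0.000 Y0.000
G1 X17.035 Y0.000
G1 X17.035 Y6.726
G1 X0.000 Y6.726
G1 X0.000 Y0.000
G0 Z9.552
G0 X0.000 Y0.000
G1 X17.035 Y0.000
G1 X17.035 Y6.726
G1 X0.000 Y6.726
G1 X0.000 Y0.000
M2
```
solid part
  facet normal 0.0000 0.0000 -1.0000
    outer loop
      vertex 17.035 6.726 0.000
      vertex 17.035 0.000 0.000
      vertex 0.000 0.000 0.000
    endloop
  endfacet
  facet normal 0.0000 0.0000 -1.0000
    outer loop
      vertex 0.000 6.726 0.000
      vertex 17.035 6.726 0.000
      vertex 0.000 0.000 0.000
    endloop
  endfacet
  facet normal 0.0000 0.0000 1.0000
    outer loop
      vertex 0.000 0.000 9.552
      vertex 17.035 0.000 9.552
      vertex 17.035 6.726 9.552
    endloop
  endfacet
  facet normal 0.0000 0.0000 1.0000
    outer loop
      vertex 0.000 0.000 9.552
      vertex 17.035 6.726 9.552
      vertex 0.000 6.726 9.552
    endloop
  endfacet
  facet normal 0.0000 -1.0000 0.0000
    outer loop
      vertex 0.000 0.000 0.000
      vertex 17.035 0.000 0.000
      vertex 17.035 0.000 9.552
    endloop
  endfacet
  facet normal 0.0000 -1.0000 0.0000
    outer loop
      vertex 0.000 0.000 0.000
      vertex 17.035 0.000 9.552
      vertex 0.000 0.000 9.552
    endloop
  endfacet
  facet normal 0.0000 1.0000 0.0000
    outer loop
      vertex 17.035 6.726 9.552
      vertex 17.035 6.726 0.000
      vertex 0.000 6.726 0.000
    endloop
  endfacet
  facet normal 0.0000 1.0000 0.0000
    outer loop
      vertex 0.000 6.726 9.552
      vertex 17.035 6.726 9.552
      vertex 0.000 6.726 0.000
    endloop
  endfacet
  facet normal -1.0000 0.0000 0.0000
    outer loop
      vertex 0.000 6.726 9.552
      vertex 0.000 6.726 0.000
      vertex 0.000 0.000 0.000
    endloop
  endfacet
  facet normal -1.0000 0.0000 0.0000
    outer loop
      vertex 0.000 0.000 9.552
      vertex 0.000 6.726 9.552
      vertex 0.000 0.000 0.000
    endloop
  endfacet
  facet normal 1.0000 0.0000 0.0000
    outer loop
      vertex 17.035 0.000 0.000
      vertex 17.035 6.726 0.000
      vertex 17.035 6.726 9.552
    endloop
  endfacet
  facet normal 1.0000 0.0000 0.0000
    outer loop
      vertex 17.035 0.000 0.000
      vertex 17.035 6.726 9.552
      vertex 17.035 0.000 9.552
    endloop
  endfacet
endsolid part

The G0 Z moves step by Δz≈1.592 mm. Every layer's G1 loop is the same polygon, so the solid is a straight extrusion of it from z=0 to z≈9.55. Closing with flat bottom and top caps and triangulating gives 12 facets — a rectangular box, roughly 17 × 6.73 mm footprint and 9.55 mm tall.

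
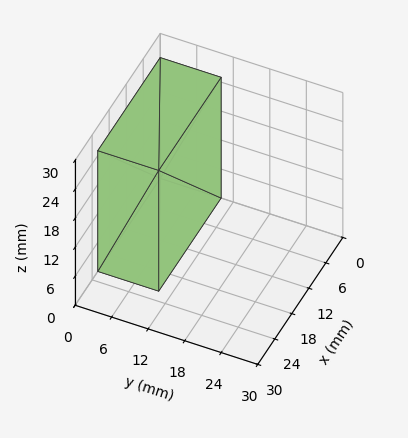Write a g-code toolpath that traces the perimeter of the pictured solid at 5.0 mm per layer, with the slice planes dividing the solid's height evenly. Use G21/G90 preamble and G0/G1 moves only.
Reading the render: the shape is a rectangular box, roughly 22 × 10 mm footprint and 25 mm tall (dimensions read to the nearest mm from the axis ticks). For the g-code, the solid's height is divided into equal slices at the stated Δz and each level perimeter traced with G1 moves after a G0 lift.

; perimeter-only toolpath
G21 ; units = mm
G90 ; absolute positioning
G28 ; home
; layer 1
G0 Z5.0
G0 X0.0 Y0.0
G1 X22.0 Y0.0
G1 X22.0 Y10.0
G1 X0.0 Y10.0
G1 X0.0 Y0.0
; layer 2
G0 Z10.0
G0 X0.0 Y0.0
G1 X22.0 Y0.0
G1 X22.0 Y10.0
G1 X0.0 Y10.0
G1 X0.0 Y0.0
; layer 3
G0 Z15.0
G0 X0.0 Y0.0
G1 X22.0 Y0.0
G1 X22.0 Y10.0
G1 X0.0 Y10.0
G1 X0.0 Y0.0
; layer 4
G0 Z20.0
G0 X0.0 Y0.0
G1 X22.0 Y0.0
G1 X22.0 Y10.0
G1 X0.0 Y10.0
G1 X0.0 Y0.0
; layer 5
G0 Z25.0
G0 X0.0 Y0.0
G1 X22.0 Y0.0
G1 X22.0 Y10.0
G1 X0.0 Y10.0
G1 X0.0 Y0.0
M2 ; end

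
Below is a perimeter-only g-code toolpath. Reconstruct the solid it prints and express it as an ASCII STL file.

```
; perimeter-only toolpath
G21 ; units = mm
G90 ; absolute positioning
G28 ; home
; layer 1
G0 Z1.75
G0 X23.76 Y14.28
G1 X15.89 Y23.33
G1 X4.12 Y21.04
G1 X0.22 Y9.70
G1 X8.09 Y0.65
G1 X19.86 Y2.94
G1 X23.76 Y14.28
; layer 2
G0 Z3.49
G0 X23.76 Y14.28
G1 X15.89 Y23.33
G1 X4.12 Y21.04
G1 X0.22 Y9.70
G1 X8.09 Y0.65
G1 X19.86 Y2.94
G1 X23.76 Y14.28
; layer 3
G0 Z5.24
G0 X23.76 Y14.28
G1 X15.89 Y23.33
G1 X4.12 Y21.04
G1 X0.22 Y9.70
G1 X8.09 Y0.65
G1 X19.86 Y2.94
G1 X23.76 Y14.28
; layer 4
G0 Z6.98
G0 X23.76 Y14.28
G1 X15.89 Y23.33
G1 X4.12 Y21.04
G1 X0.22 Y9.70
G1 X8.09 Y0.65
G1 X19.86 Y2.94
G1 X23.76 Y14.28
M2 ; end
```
solid part
  facet normal 0.0000 0.0000 -1.0000
    outer loop
      vertex 4.12 21.04 0.00
      vertex 15.89 23.33 0.00
      vertex 23.76 14.28 0.00
    endloop
  endfacet
  facet normal 0.0000 0.0000 -1.0000
    outer loop
      vertex 0.22 9.70 0.00
      vertex 4.12 21.04 0.00
      vertex 23.76 14.28 0.00
    endloop
  endfacet
  facet normal 0.0000 0.0000 -1.0000
    outer loop
      vertex 8.09 0.65 0.00
      vertex 0.22 9.70 0.00
      vertex 23.76 14.28 0.00
    endloop
  endfacet
  facet normal 0.0000 0.0000 -1.0000
    outer loop
      vertex 19.86 2.94 0.00
      vertex 8.09 0.65 0.00
      vertex 23.76 14.28 0.00
    endloop
  endfacet
  facet normal 0.0000 0.0000 1.0000
    outer loop
      vertex 23.76 14.28 6.98
      vertex 15.89 23.33 6.98
      vertex 4.12 21.04 6.98
    endloop
  endfacet
  facet normal 0.0000 0.0000 1.0000
    outer loop
      vertex 23.76 14.28 6.98
      vertex 4.12 21.04 6.98
      vertex 0.22 9.70 6.98
    endloop
  endfacet
  facet normal 0.0000 0.0000 1.0000
    outer loop
      vertex 23.76 14.28 6.98
      vertex 0.22 9.70 6.98
      vertex 8.09 0.65 6.98
    endloop
  endfacet
  facet normal 0.0000 0.0000 1.0000
    outer loop
      vertex 23.76 14.28 6.98
      vertex 8.09 0.65 6.98
      vertex 19.86 2.94 6.98
    endloop
  endfacet
  facet normal 0.7546 0.6562 0.0000
    outer loop
      vertex 23.76 14.28 0.00
      vertex 15.89 23.33 0.00
      vertex 15.89 23.33 6.98
    endloop
  endfacet
  facet normal 0.7546 0.6562 0.0000
    outer loop
      vertex 23.76 14.28 0.00
      vertex 15.89 23.33 6.98
      vertex 23.76 14.28 6.98
    endloop
  endfacet
  facet normal -0.1910 0.9816 0.0000
    outer loop
      vertex 15.89 23.33 0.00
      vertex 4.12 21.04 0.00
      vertex 4.12 21.04 6.98
    endloop
  endfacet
  facet normal -0.1910 0.9816 0.0000
    outer loop
      vertex 15.89 23.33 0.00
      vertex 4.12 21.04 6.98
      vertex 15.89 23.33 6.98
    endloop
  endfacet
  facet normal -0.9456 0.3252 0.0000
    outer loop
      vertex 4.12 21.04 0.00
      vertex 0.22 9.70 0.00
      vertex 0.22 9.70 6.98
    endloop
  endfacet
  facet normal -0.9456 0.3252 0.0000
    outer loop
      vertex 4.12 21.04 0.00
      vertex 0.22 9.70 6.98
      vertex 4.12 21.04 6.98
    endloop
  endfacet
  facet normal -0.7546 -0.6562 0.0000
    outer loop
      vertex 0.22 9.70 0.00
      vertex 8.09 0.65 0.00
      vertex 8.09 0.65 6.98
    endloop
  endfacet
  facet normal -0.7546 -0.6562 0.0000
    outer loop
      vertex 0.22 9.70 0.00
      vertex 8.09 0.65 6.98
      vertex 0.22 9.70 6.98
    endloop
  endfacet
  facet normal 0.1910 -0.9816 0.0000
    outer loop
      vertex 8.09 0.65 0.00
      vertex 19.86 2.94 0.00
      vertex 19.86 2.94 6.98
    endloop
  endfacet
  facet normal 0.1910 -0.9816 0.0000
    outer loop
      vertex 8.09 0.65 0.00
      vertex 19.86 2.94 6.98
      vertex 8.09 0.65 6.98
    endloop
  endfacet
  facet normal 0.9456 -0.3252 0.0000
    outer loop
      vertex 19.86 2.94 0.00
      vertex 23.76 14.28 0.00
      vertex 23.76 14.28 6.98
    endloop
  endfacet
  facet normal 0.9456 -0.3252 0.0000
    outer loop
      vertex 19.86 2.94 0.00
      vertex 23.76 14.28 6.98
      vertex 19.86 2.94 6.98
    endloop
  endfacet
endsolid part

The G0 Z moves step by Δz≈1.75 mm. Every layer's G1 loop is the same polygon, so the solid is a straight extrusion of it from z=0 to z≈6.98. Closing with flat bottom and top caps and triangulating gives 20 facets — a regular 6-sided prism (a cylinder approximated with 6 flat sides), circumscribed radius ≈ 12 mm, height ≈ 6.98 mm.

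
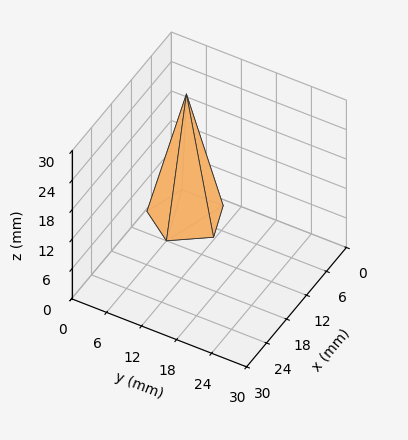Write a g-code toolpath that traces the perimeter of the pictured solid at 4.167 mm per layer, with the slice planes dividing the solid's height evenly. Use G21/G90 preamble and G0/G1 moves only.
Reading the render: the shape is a regular 5-sided pyramid, base circumscribed radius ≈ 6 mm, apex at z ≈ 25 mm (dimensions read to the nearest mm from the axis ticks). For the g-code, the solid's height is divided into equal slices at the stated Δz and each level perimeter traced with G1 moves after a G0 lift.

; perimeter-only toolpath
G21 ; units = mm
G90 ; absolute positioning
G28 ; home
; layer 1
G0 Z4.167
G0 X11.000 Y6.000
G1 X7.545 Y10.755
G1 X1.955 Y8.939
G1 X1.955 Y3.061
G1 X7.545 Y1.245
G1 X11.000 Y6.000
; layer 2
G0 Z8.333
G0 X10.000 Y6.000
G1 X7.236 Y9.804
G1 X2.764 Y8.351
G1 X2.764 Y3.649
G1 X7.236 Y2.196
G1 X10.000 Y6.000
; layer 3
G0 Z12.500
G0 X9.000 Y6.000
G1 X6.927 Y8.853
G1 X3.573 Y7.763
G1 X3.573 Y4.236
G1 X6.927 Y3.147
G1 X9.000 Y6.000
; layer 4
G0 Z16.667
G0 X8.000 Y6.000
G1 X6.618 Y7.902
G1 X4.382 Y7.176
G1 X4.382 Y4.824
G1 X6.618 Y4.098
G1 X8.000 Y6.000
; layer 5
G0 Z20.833
G0 X7.000 Y6.000
G1 X6.309 Y6.951
G1 X5.191 Y6.588
G1 X5.191 Y5.412
G1 X6.309 Y5.049
G1 X7.000 Y6.000
M2 ; end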